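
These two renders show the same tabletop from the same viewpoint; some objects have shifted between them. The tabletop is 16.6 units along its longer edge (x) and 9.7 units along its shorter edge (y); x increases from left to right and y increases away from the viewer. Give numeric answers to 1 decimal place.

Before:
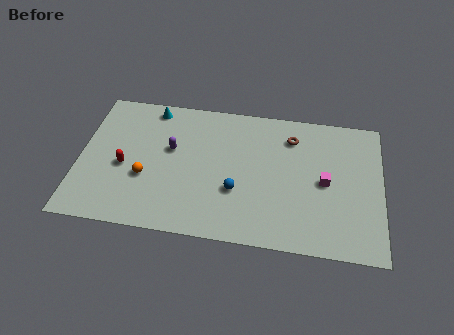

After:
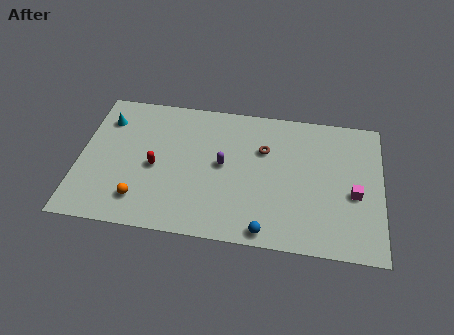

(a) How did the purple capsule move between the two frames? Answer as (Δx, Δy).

(2.9, -0.7)

The purple capsule started near (5.0, 5.8) and ended near (7.9, 5.1).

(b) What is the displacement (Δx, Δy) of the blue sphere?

(1.7, -2.5)

The blue sphere was at about (8.7, 3.4) and moved to about (10.4, 0.9).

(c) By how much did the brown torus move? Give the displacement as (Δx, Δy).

(-1.5, -1.1)

From the two frames, the brown torus sits at roughly (11.6, 7.6) before and (10.1, 6.5) after.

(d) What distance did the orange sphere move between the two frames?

1.6

The orange sphere was near (3.7, 3.6) before and (3.5, 2.0) after, so it travelled √(0.2² + 1.6²) ≈ 1.6 units.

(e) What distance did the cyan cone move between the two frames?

2.8

From (3.8, 8.6) to (1.3, 7.4), the cyan cone covered √(2.5² + 1.2²) ≈ 2.8 units.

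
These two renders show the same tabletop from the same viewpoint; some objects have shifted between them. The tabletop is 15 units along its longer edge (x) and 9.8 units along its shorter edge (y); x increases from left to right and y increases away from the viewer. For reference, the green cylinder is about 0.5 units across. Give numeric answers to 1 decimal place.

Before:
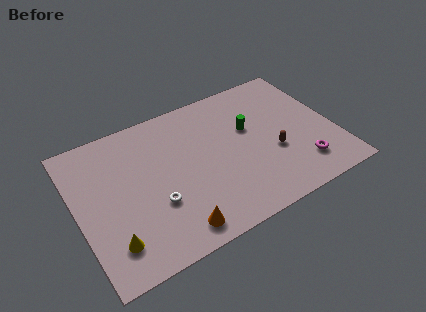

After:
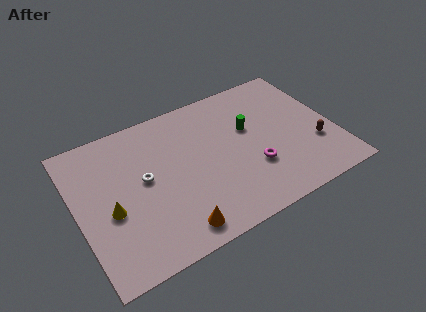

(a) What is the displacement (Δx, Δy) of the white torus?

(-0.4, 1.9)

The white torus started near (4.3, 3.4) and ended near (3.9, 5.3).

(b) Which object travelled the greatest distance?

the magenta torus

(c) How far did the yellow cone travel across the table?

2.0

The yellow cone was near (1.6, 2.1) before and (1.8, 4.1) after, so it travelled √(0.2² + 2.0²) ≈ 2.0 units.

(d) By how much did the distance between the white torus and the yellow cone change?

-0.6

Before: roughly 3.0 units apart; after: 2.4. That's 0.6 units closer together.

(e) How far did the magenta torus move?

2.9

From (12.7, 2.1) to (10.0, 3.2), the magenta torus covered √(2.7² + 1.1²) ≈ 2.9 units.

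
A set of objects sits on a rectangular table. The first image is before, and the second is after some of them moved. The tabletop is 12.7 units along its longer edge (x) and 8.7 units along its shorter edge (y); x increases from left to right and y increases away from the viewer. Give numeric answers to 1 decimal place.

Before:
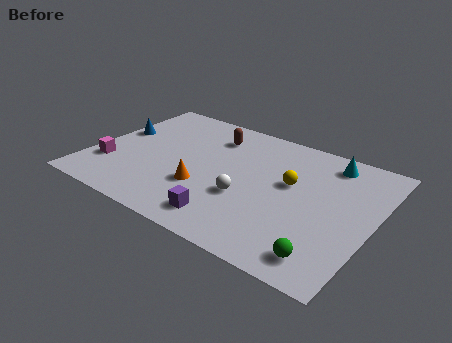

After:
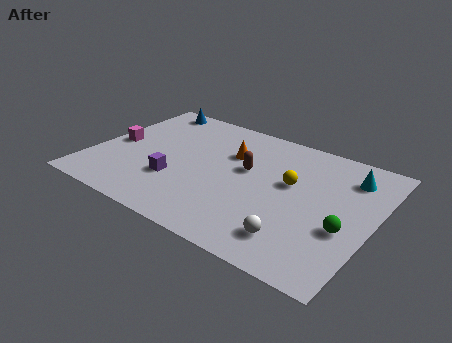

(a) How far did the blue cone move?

2.8

The blue cone was near (0.8, 5.1) before and (1.7, 7.8) after, so it travelled √(0.9² + 2.7²) ≈ 2.8 units.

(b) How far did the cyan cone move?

1.2

The cyan cone was near (10.3, 7.4) before and (11.3, 6.8) after, so it travelled √(1.0² + 0.6²) ≈ 1.2 units.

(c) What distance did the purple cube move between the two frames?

3.0

The purple cube was near (6.7, 1.4) before and (4.0, 2.8) after, so it travelled √(2.7² + 1.4²) ≈ 3.0 units.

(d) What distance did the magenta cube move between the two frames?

1.7

The magenta cube moved from about (1.0, 2.5) to (0.9, 4.2), a distance of √(0.1² + 1.7²) ≈ 1.7.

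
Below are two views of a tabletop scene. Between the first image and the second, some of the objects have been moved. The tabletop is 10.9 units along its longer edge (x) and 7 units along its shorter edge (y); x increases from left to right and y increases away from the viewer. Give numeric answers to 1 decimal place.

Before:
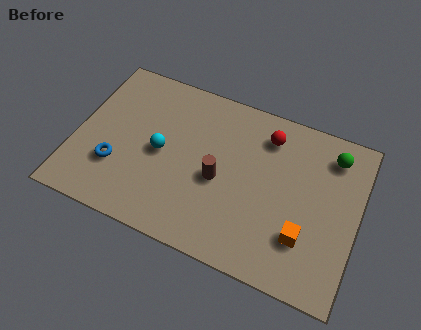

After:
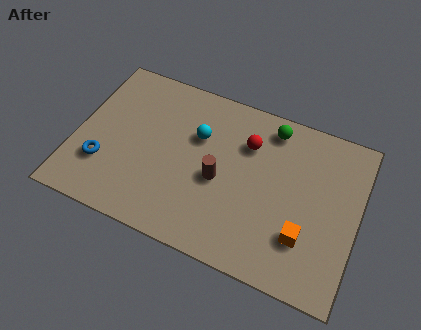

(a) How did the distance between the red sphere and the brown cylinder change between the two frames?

-0.9

The distance was about 3.0 in the first image and 2.1 in the second, so they moved 0.9 units closer together.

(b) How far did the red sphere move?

0.9

The red sphere moved from about (7.2, 5.6) to (6.5, 5.0), a distance of √(0.7² + 0.6²) ≈ 0.9.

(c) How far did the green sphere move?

2.4

The green sphere moved from about (9.7, 5.7) to (7.3, 6.0), a distance of √(2.4² + 0.3²) ≈ 2.4.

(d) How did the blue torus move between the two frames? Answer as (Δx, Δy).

(-0.5, -0.1)

The blue torus was at about (1.7, 2.2) and moved to about (1.2, 2.1).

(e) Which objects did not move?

the orange cube and the brown cylinder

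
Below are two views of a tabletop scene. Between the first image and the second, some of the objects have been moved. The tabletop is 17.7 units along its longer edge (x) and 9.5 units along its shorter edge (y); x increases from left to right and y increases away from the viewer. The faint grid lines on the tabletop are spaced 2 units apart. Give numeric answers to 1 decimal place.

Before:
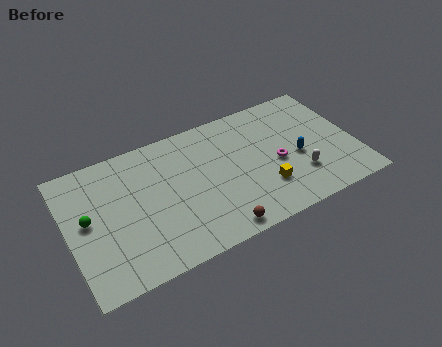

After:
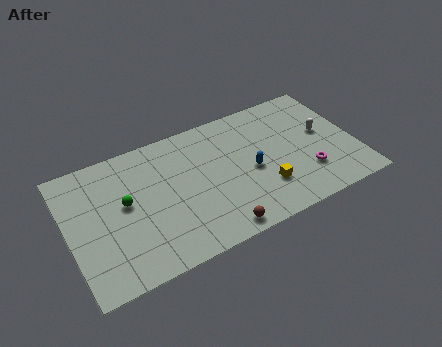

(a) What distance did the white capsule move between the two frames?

3.2

The white capsule moved from about (14.0, 2.7) to (15.9, 5.3), a distance of √(1.9² + 2.6²) ≈ 3.2.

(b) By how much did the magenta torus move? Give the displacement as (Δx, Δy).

(1.7, -1.5)

From the two frames, the magenta torus sits at roughly (12.8, 4.2) before and (14.5, 2.7) after.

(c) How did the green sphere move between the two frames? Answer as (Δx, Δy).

(2.3, 0.2)

The green sphere was at about (1.2, 5.1) and moved to about (3.5, 5.3).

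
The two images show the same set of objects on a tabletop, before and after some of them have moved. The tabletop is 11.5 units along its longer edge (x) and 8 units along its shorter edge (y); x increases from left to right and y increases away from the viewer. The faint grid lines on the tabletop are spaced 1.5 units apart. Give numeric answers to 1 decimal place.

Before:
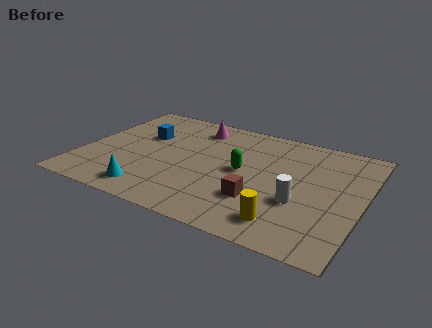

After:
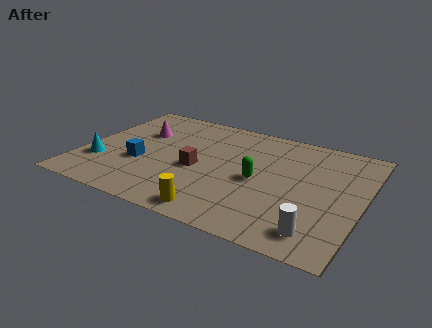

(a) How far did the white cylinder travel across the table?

1.8

The white cylinder was near (9.1, 2.9) before and (10.0, 1.3) after, so it travelled √(0.9² + 1.6²) ≈ 1.8 units.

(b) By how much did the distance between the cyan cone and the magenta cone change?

-2.4

The distance was about 5.5 in the first image and 3.1 in the second, so they moved 2.4 units closer together.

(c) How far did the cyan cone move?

2.6

The cyan cone moved from about (3.2, 1.2) to (0.9, 2.4), a distance of √(2.3² + 1.2²) ≈ 2.6.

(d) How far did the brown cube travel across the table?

2.9

The brown cube was near (7.5, 2.4) before and (4.8, 3.5) after, so it travelled √(2.7² + 1.1²) ≈ 2.9 units.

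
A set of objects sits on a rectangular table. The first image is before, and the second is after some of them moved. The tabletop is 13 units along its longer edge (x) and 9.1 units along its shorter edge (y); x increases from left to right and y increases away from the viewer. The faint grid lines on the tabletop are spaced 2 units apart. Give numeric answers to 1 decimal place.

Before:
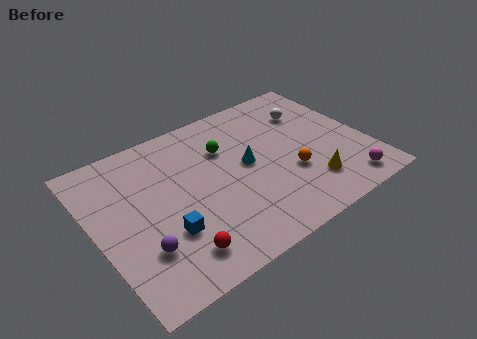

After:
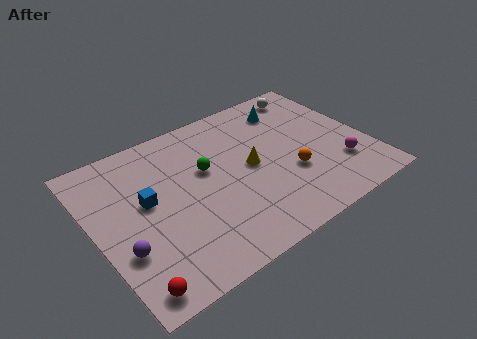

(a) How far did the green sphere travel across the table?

1.4

The green sphere was near (6.5, 6.3) before and (5.4, 5.5) after, so it travelled √(1.1² + 0.8²) ≈ 1.4 units.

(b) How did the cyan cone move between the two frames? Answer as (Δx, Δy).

(2.6, 2.5)

From the two frames, the cyan cone sits at roughly (7.3, 4.8) before and (9.9, 7.3) after.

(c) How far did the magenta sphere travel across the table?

1.3

From (11.4, 1.2) to (11.4, 2.5), the magenta sphere covered √(0.0² + 1.3²) ≈ 1.3 units.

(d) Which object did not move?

the orange sphere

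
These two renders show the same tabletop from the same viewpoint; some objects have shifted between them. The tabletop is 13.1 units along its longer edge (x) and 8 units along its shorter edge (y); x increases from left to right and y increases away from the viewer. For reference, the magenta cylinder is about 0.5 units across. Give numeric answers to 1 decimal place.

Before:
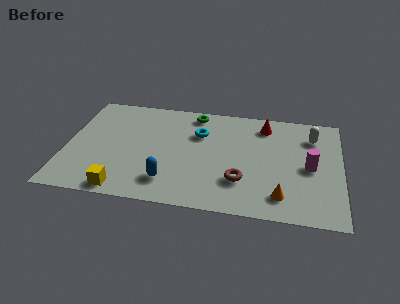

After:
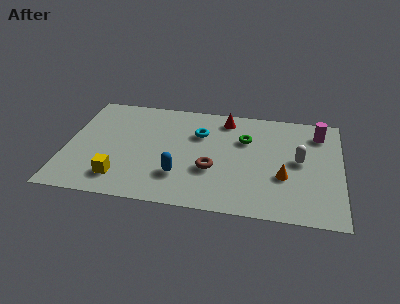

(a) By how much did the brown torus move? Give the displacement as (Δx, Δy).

(-1.4, 0.6)

From the two frames, the brown torus sits at roughly (8.4, 2.3) before and (7.0, 2.9) after.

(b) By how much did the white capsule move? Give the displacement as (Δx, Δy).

(-0.6, -1.9)

From the two frames, the white capsule sits at roughly (11.7, 6.1) before and (11.1, 4.2) after.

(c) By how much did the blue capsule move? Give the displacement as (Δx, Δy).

(0.5, 0.5)

From the two frames, the blue capsule sits at roughly (5.0, 1.7) before and (5.5, 2.2) after.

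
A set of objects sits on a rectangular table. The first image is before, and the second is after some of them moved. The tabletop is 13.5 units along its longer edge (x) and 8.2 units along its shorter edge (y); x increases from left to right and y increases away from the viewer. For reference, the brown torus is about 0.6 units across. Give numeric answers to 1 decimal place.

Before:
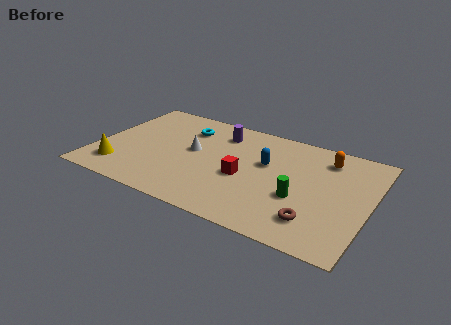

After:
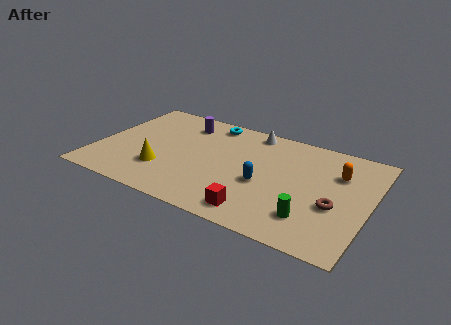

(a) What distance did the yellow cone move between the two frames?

2.2

The yellow cone was near (1.4, 1.7) before and (3.5, 2.4) after, so it travelled √(2.1² + 0.7²) ≈ 2.2 units.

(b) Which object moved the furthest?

the white cone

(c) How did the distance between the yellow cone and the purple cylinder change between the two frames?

-2.3

Before: roughly 6.5 units apart; after: 4.2. That's 2.3 units closer together.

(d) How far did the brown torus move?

1.6

The brown torus moved from about (11.1, 1.8) to (11.9, 3.2), a distance of √(0.8² + 1.4²) ≈ 1.6.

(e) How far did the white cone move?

3.8

From (4.7, 4.5) to (7.3, 7.3), the white cone covered √(2.6² + 2.8²) ≈ 3.8 units.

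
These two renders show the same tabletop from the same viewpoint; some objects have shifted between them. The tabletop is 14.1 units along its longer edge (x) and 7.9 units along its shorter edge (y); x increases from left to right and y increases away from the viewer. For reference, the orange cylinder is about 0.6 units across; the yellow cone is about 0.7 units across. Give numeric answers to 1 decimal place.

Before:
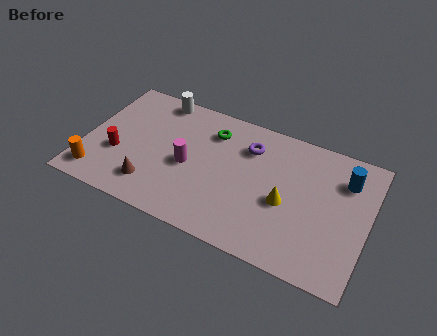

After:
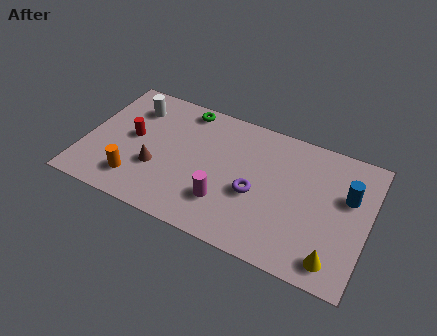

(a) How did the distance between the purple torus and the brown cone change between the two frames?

-1.2

They were about 6.1 units apart before and 4.9 after — 1.2 units closer together.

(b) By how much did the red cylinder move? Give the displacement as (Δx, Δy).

(0.6, 1.3)

From the two frames, the red cylinder sits at roughly (1.7, 2.9) before and (2.3, 4.2) after.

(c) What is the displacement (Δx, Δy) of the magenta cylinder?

(2.0, -1.4)

The magenta cylinder started near (5.2, 3.6) and ended near (7.2, 2.2).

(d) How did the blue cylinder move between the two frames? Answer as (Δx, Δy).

(0.2, -0.9)

The blue cylinder was at about (12.8, 5.9) and moved to about (13.0, 5.0).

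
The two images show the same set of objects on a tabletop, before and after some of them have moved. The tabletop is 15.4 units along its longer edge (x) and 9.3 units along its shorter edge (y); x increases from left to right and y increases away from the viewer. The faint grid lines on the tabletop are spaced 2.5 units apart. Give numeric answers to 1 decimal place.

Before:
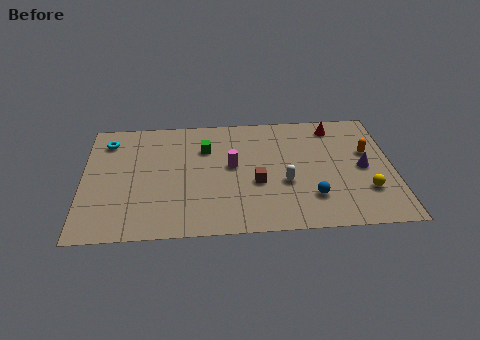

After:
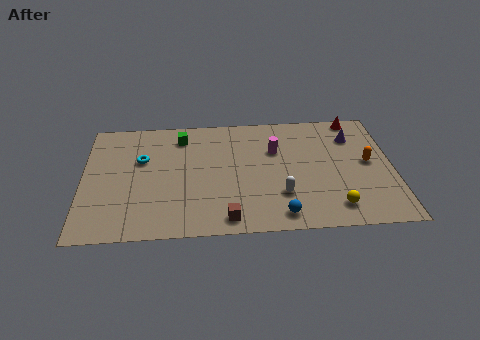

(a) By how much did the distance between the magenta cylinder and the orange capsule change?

-2.0

They were about 6.8 units apart before and 4.8 after — 2.0 units closer together.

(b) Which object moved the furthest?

the brown cube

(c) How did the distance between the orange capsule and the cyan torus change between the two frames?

-1.8

The distance was about 13.1 in the first image and 11.3 in the second, so they moved 1.8 units closer together.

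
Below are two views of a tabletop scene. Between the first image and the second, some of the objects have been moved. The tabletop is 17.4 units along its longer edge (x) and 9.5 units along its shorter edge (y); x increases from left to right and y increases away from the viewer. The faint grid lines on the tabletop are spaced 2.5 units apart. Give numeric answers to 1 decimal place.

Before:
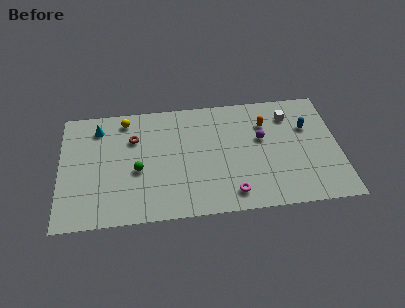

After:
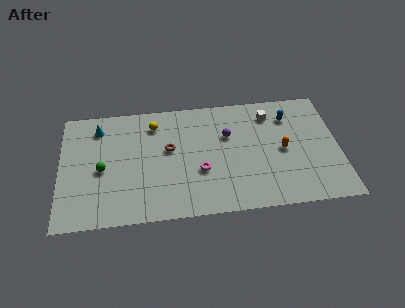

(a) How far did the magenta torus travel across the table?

2.8

The magenta torus was near (10.6, 1.5) before and (8.7, 3.5) after, so it travelled √(1.9² + 2.0²) ≈ 2.8 units.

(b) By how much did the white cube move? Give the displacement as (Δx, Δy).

(-1.2, 0.2)

The white cube was at about (14.4, 7.4) and moved to about (13.2, 7.6).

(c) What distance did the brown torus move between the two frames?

2.5

From (4.6, 6.6) to (6.8, 5.5), the brown torus covered √(2.2² + 1.1²) ≈ 2.5 units.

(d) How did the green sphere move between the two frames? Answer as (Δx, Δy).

(-2.2, 0.3)

The green sphere started near (4.8, 4.0) and ended near (2.6, 4.3).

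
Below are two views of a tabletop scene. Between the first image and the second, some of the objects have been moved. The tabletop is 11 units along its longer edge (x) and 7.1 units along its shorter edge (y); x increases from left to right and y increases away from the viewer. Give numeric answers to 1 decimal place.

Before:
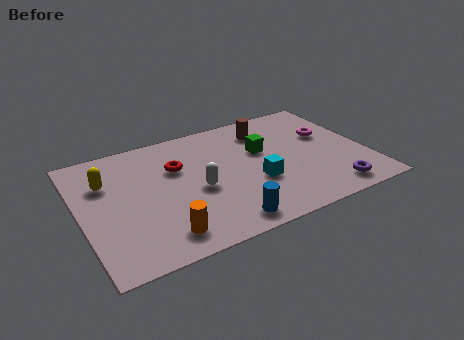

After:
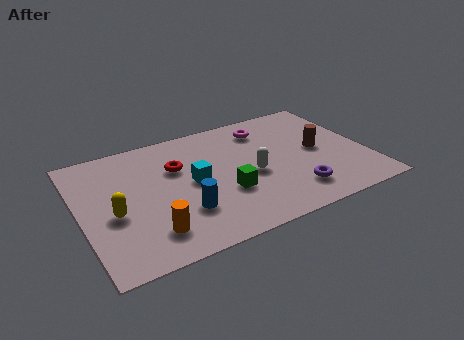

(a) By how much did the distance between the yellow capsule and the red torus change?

+0.4

Before: roughly 2.7 units apart; after: 3.1. That's 0.4 units further apart.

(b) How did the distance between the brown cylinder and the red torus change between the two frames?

+1.8

Before: roughly 3.7 units apart; after: 5.5. That's 1.8 units further apart.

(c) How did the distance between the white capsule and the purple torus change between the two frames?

-3.2

The distance was about 5.3 in the first image and 2.1 in the second, so they moved 3.2 units closer together.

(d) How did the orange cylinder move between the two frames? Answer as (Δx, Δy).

(-0.4, 0.3)

From the two frames, the orange cylinder sits at roughly (2.8, 1.2) before and (2.4, 1.5) after.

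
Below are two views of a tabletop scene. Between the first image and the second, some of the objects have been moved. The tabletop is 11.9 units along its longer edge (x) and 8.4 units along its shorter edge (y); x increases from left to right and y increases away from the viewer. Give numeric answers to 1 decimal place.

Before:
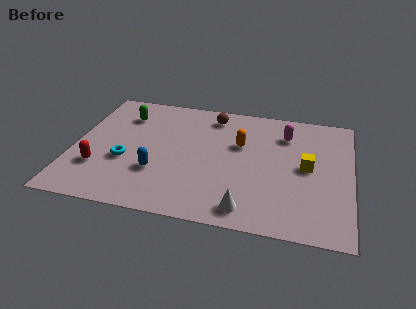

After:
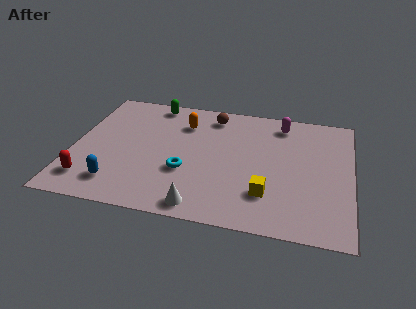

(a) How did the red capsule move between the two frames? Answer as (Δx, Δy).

(-0.3, -0.9)

The red capsule was at about (1.2, 2.5) and moved to about (0.9, 1.6).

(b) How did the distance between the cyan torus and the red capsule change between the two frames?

+2.9

Before: roughly 1.3 units apart; after: 4.2. That's 2.9 units further apart.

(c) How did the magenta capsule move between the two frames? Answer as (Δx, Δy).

(-0.2, 0.7)

The magenta capsule was at about (9.0, 6.4) and moved to about (8.8, 7.1).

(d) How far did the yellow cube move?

2.6

The yellow cube moved from about (10.0, 4.3) to (8.4, 2.2), a distance of √(1.6² + 2.1²) ≈ 2.6.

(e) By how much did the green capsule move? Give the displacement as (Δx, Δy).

(1.2, 1.1)

The green capsule was at about (2.0, 6.4) and moved to about (3.2, 7.5).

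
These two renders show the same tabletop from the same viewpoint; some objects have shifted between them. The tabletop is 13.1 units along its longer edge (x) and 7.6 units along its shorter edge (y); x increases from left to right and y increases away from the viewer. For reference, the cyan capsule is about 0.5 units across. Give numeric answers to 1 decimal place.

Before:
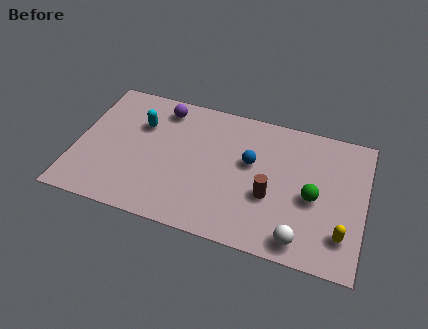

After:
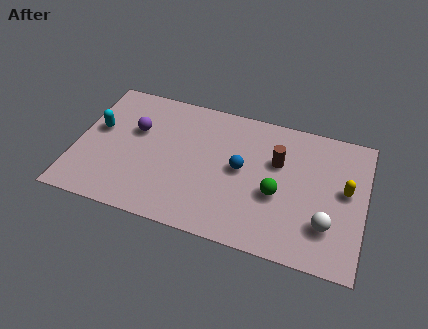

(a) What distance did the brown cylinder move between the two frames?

2.0

The brown cylinder moved from about (8.9, 2.9) to (9.1, 4.9), a distance of √(0.2² + 2.0²) ≈ 2.0.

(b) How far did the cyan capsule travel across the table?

2.1

From (2.8, 5.2) to (0.9, 4.4), the cyan capsule covered √(1.9² + 0.8²) ≈ 2.1 units.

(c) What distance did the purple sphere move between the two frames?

1.9

The purple sphere was near (3.7, 6.4) before and (2.6, 4.8) after, so it travelled √(1.1² + 1.6²) ≈ 1.9 units.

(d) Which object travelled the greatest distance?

the yellow capsule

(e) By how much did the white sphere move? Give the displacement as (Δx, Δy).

(1.1, 1.1)

The white sphere was at about (10.4, 1.0) and moved to about (11.5, 2.1).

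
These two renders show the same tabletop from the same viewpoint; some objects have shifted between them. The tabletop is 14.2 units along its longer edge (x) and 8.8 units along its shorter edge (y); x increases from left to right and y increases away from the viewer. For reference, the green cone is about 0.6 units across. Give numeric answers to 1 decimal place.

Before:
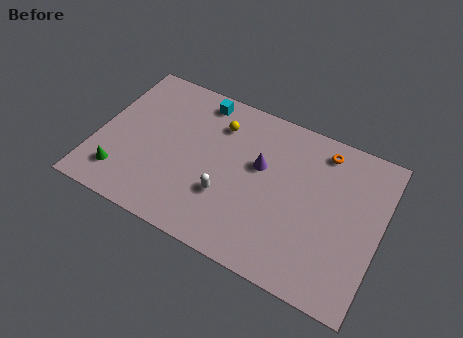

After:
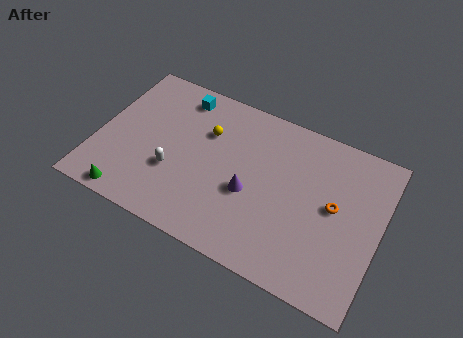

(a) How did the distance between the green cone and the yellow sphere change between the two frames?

-0.4

Before: roughly 6.5 units apart; after: 6.1. That's 0.4 units closer together.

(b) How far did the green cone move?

1.2

From (1.5, 1.8) to (2.1, 0.8), the green cone covered √(0.6² + 1.0²) ≈ 1.2 units.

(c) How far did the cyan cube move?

1.0

The cyan cube was near (4.7, 7.7) before and (3.7, 7.5) after, so it travelled √(1.0² + 0.2²) ≈ 1.0 units.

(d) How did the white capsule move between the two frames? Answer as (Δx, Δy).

(-2.7, 0.2)

The white capsule was at about (6.7, 2.9) and moved to about (4.0, 3.1).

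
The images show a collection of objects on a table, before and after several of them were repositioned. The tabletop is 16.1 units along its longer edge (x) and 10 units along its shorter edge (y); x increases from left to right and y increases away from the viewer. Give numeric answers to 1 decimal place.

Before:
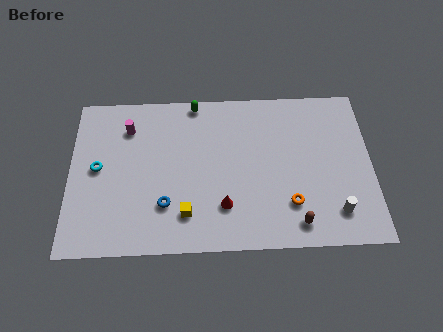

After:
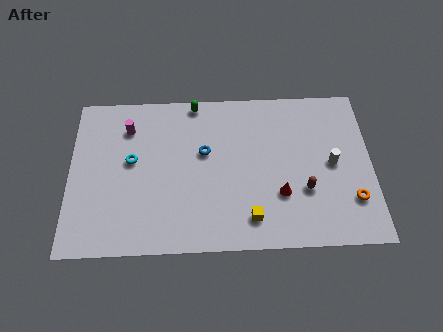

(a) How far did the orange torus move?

3.3

The orange torus moved from about (11.7, 2.6) to (15.0, 2.7), a distance of √(3.3² + 0.1²) ≈ 3.3.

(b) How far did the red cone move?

3.1

From (8.2, 2.6) to (11.2, 3.2), the red cone covered √(3.0² + 0.6²) ≈ 3.1 units.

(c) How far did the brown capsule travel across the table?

2.1

From (12.0, 1.4) to (12.5, 3.4), the brown capsule covered √(0.5² + 2.0²) ≈ 2.1 units.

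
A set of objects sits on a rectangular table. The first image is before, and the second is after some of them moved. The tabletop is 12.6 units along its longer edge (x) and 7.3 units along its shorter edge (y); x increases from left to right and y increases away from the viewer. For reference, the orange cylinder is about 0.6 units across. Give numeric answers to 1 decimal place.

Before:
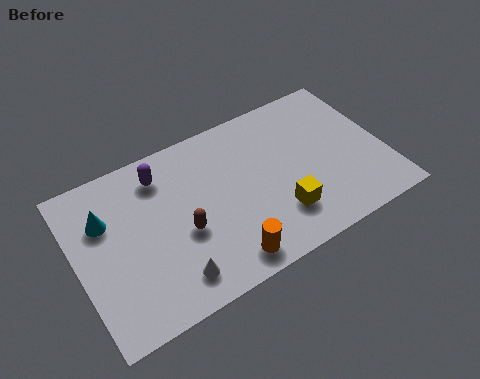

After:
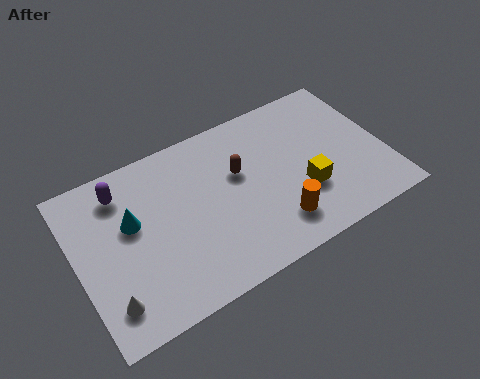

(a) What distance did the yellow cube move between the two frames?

1.3

The yellow cube moved from about (8.0, 1.9) to (9.1, 2.5), a distance of √(1.1² + 0.6²) ≈ 1.3.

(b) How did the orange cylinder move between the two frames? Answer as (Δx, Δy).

(2.2, 0.6)

The orange cylinder was at about (5.6, 1.0) and moved to about (7.8, 1.6).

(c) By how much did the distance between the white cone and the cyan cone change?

-1.1

They were about 4.3 units apart before and 3.2 after — 1.1 units closer together.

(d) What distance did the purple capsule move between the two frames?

1.6

The purple capsule was near (3.7, 5.9) before and (2.1, 5.9) after, so it travelled √(1.6² + 0.0²) ≈ 1.6 units.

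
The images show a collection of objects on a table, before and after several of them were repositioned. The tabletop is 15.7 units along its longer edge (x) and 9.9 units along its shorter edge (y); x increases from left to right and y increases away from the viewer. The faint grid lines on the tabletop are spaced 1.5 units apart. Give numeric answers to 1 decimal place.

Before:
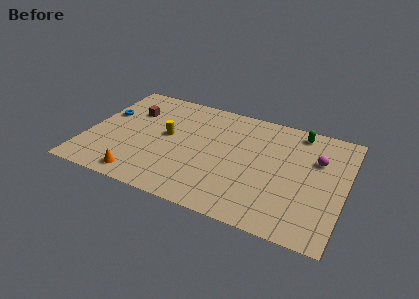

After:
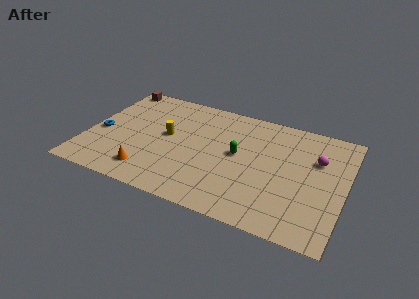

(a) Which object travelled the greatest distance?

the green capsule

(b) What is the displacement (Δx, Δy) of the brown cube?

(-1.4, 2.1)

From the two frames, the brown cube sits at roughly (2.4, 6.9) before and (1.0, 9.0) after.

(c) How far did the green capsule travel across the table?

4.8

The green capsule moved from about (12.6, 8.7) to (9.2, 5.3), a distance of √(3.4² + 3.4²) ≈ 4.8.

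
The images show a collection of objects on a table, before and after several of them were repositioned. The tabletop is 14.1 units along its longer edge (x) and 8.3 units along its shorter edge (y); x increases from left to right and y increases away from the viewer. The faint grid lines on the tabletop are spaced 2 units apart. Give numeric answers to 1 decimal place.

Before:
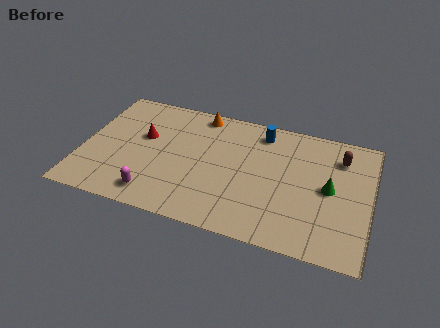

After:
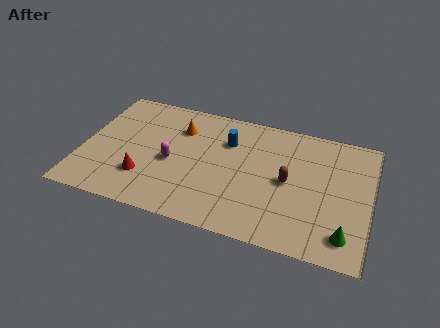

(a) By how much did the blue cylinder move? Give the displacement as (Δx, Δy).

(-1.6, -1.1)

From the two frames, the blue cylinder sits at roughly (8.6, 7.0) before and (7.0, 5.9) after.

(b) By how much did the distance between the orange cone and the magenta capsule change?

-3.9

Before: roughly 6.3 units apart; after: 2.4. That's 3.9 units closer together.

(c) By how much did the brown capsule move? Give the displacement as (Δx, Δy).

(-2.4, -2.3)

From the two frames, the brown capsule sits at roughly (12.5, 6.4) before and (10.1, 4.1) after.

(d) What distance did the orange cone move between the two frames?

1.6

From (5.5, 7.4) to (4.6, 6.1), the orange cone covered √(0.9² + 1.3²) ≈ 1.6 units.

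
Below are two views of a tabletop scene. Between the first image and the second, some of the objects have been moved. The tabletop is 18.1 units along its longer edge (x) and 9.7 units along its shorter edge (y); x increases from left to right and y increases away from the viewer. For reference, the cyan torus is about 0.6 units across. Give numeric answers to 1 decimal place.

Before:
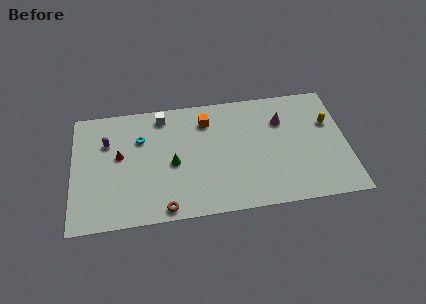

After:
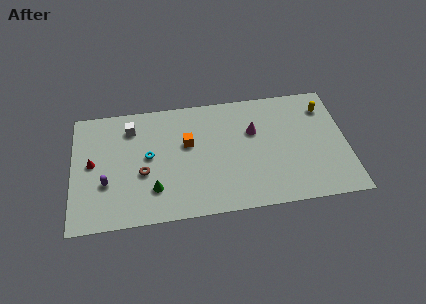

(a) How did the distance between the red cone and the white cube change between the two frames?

-0.4

The distance was about 4.1 in the first image and 3.7 in the second, so they moved 0.4 units closer together.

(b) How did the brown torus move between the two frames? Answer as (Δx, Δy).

(-1.4, 3.0)

The brown torus was at about (6.0, 0.9) and moved to about (4.6, 3.9).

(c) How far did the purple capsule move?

3.3

From (2.3, 6.7) to (2.2, 3.4), the purple capsule covered √(0.1² + 3.3²) ≈ 3.3 units.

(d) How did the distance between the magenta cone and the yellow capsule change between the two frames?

+1.8

They were about 3.2 units apart before and 5.0 after — 1.8 units further apart.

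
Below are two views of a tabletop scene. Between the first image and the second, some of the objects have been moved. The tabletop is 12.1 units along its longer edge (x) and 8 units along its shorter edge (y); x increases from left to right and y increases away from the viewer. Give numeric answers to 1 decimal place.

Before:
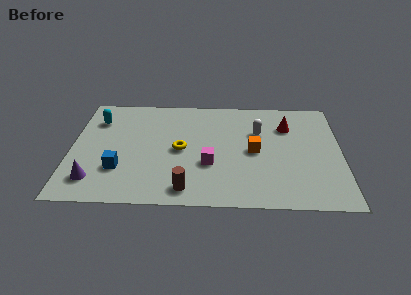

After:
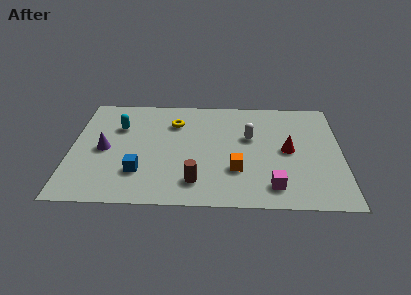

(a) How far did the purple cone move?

2.2

The purple cone was near (1.1, 1.6) before and (1.5, 3.8) after, so it travelled √(0.4² + 2.2²) ≈ 2.2 units.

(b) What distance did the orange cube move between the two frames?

1.6

The orange cube was near (8.2, 3.9) before and (7.4, 2.5) after, so it travelled √(0.8² + 1.4²) ≈ 1.6 units.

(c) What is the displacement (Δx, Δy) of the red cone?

(0.0, -1.8)

From the two frames, the red cone sits at roughly (9.7, 5.8) before and (9.7, 4.0) after.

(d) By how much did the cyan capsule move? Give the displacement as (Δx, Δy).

(1.0, -0.5)

The cyan capsule was at about (1.1, 6.0) and moved to about (2.1, 5.5).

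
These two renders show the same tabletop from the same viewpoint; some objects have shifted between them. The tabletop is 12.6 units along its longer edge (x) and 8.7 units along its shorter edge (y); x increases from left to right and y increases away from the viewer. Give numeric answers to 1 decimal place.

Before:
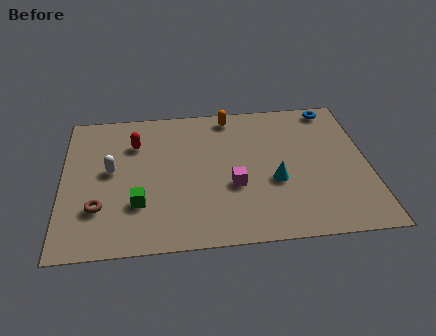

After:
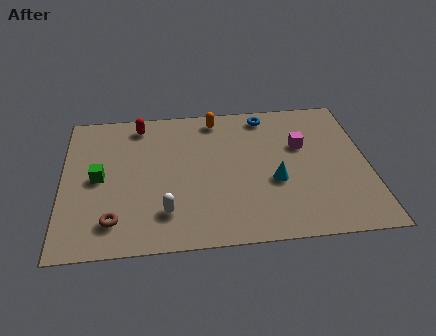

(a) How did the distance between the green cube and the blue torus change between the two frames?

-2.0

The distance was about 9.7 in the first image and 7.7 in the second, so they moved 2.0 units closer together.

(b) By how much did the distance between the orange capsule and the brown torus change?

-0.3

Before: roughly 7.6 units apart; after: 7.3. That's 0.3 units closer together.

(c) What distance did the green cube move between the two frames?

2.3

The green cube was near (3.1, 2.6) before and (1.5, 4.3) after, so it travelled √(1.6² + 1.7²) ≈ 2.3 units.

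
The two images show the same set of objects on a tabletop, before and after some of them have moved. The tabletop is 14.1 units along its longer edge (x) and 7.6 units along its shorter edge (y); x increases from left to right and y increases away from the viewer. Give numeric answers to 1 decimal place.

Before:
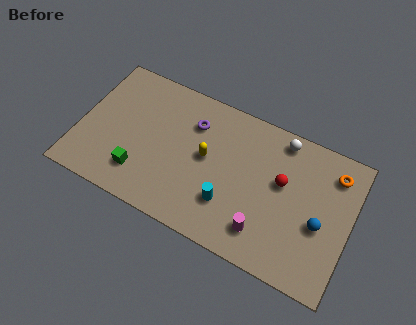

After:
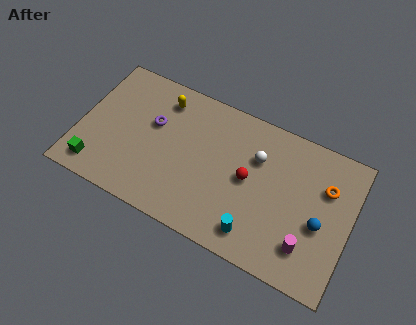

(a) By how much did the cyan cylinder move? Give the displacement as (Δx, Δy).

(1.5, -0.9)

From the two frames, the cyan cylinder sits at roughly (8.0, 2.2) before and (9.5, 1.3) after.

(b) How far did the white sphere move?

1.9

From (10.2, 6.7) to (9.1, 5.2), the white sphere covered √(1.1² + 1.5²) ≈ 1.9 units.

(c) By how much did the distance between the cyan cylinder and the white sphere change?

-1.1

The distance was about 5.0 in the first image and 3.9 in the second, so they moved 1.1 units closer together.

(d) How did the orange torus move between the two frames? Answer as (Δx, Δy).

(-0.3, -0.9)

The orange torus was at about (13.0, 6.1) and moved to about (12.7, 5.2).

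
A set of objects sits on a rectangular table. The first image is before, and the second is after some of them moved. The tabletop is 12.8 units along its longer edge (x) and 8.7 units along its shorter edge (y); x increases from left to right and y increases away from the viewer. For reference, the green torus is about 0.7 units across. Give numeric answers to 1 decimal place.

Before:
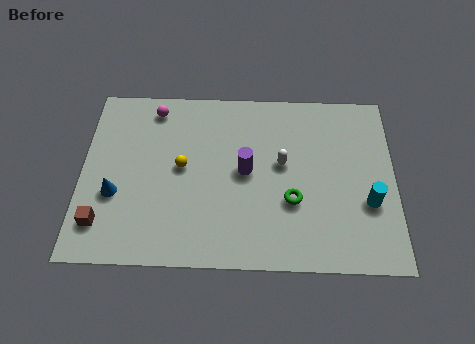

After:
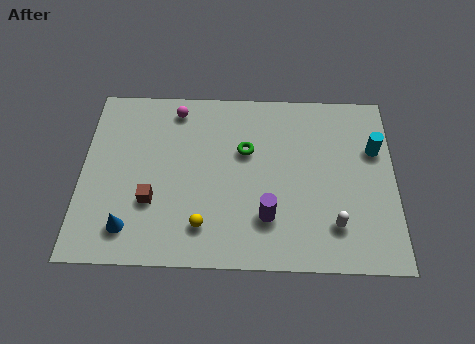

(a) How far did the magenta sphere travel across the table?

0.9

The magenta sphere moved from about (2.9, 7.5) to (3.8, 7.5), a distance of √(0.9² + 0.0²) ≈ 0.9.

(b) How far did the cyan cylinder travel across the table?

2.6

From (11.7, 3.1) to (12.0, 5.7), the cyan cylinder covered √(0.3² + 2.6²) ≈ 2.6 units.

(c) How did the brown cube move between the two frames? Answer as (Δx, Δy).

(2.0, 1.1)

The brown cube was at about (0.9, 1.8) and moved to about (2.9, 2.9).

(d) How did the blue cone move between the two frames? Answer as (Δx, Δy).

(0.6, -1.6)

The blue cone started near (1.4, 3.2) and ended near (2.0, 1.6).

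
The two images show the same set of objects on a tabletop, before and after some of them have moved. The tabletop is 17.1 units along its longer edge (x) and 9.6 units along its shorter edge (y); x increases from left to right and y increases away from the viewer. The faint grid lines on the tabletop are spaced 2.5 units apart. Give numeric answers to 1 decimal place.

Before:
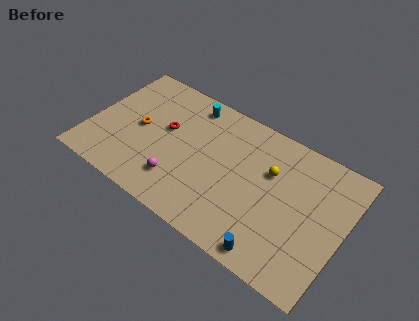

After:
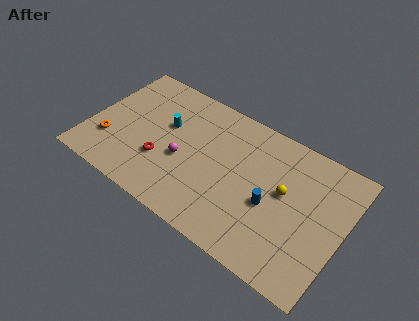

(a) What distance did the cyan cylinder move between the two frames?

2.7

The cyan cylinder moved from about (6.1, 8.3) to (4.9, 5.9), a distance of √(1.2² + 2.4²) ≈ 2.7.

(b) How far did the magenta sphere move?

1.7

The magenta sphere moved from about (6.4, 2.3) to (6.4, 4.0), a distance of √(0.0² + 1.7²) ≈ 1.7.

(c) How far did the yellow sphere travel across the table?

1.4

The yellow sphere was near (12.0, 6.3) before and (13.1, 5.4) after, so it travelled √(1.1² + 0.9²) ≈ 1.4 units.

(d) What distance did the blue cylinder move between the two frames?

3.2

From (13.1, 1.0) to (12.4, 4.1), the blue cylinder covered √(0.7² + 3.1²) ≈ 3.2 units.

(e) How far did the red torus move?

2.4

The red torus moved from about (4.9, 5.6) to (5.1, 3.2), a distance of √(0.2² + 2.4²) ≈ 2.4.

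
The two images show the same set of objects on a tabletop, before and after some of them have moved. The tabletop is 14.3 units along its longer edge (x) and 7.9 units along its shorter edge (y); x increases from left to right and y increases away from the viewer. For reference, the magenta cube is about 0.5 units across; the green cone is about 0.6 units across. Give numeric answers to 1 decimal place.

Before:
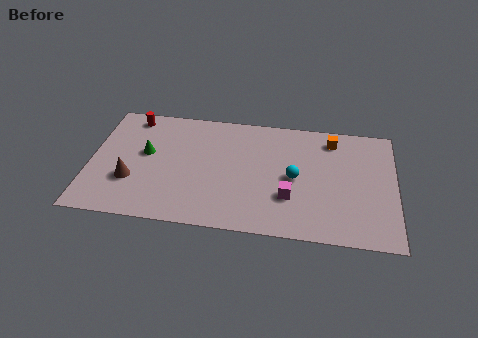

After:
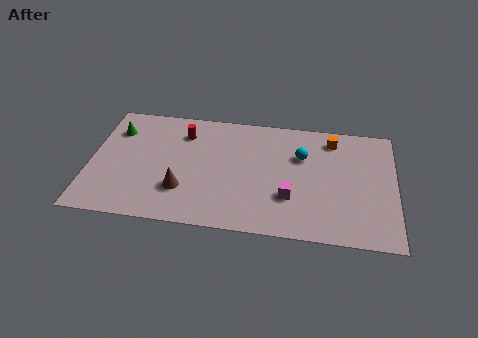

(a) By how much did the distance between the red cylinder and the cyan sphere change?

-2.7

They were about 8.4 units apart before and 5.7 after — 2.7 units closer together.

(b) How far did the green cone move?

2.1

The green cone moved from about (2.6, 4.5) to (1.1, 5.9), a distance of √(1.5² + 1.4²) ≈ 2.1.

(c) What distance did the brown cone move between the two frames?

2.4

The brown cone was near (2.0, 2.6) before and (4.4, 2.3) after, so it travelled √(2.4² + 0.3²) ≈ 2.4 units.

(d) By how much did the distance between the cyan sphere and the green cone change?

+1.8

The distance was about 7.0 in the first image and 8.8 in the second, so they moved 1.8 units further apart.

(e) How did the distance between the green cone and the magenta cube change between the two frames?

+1.9

Before: roughly 7.1 units apart; after: 9.0. That's 1.9 units further apart.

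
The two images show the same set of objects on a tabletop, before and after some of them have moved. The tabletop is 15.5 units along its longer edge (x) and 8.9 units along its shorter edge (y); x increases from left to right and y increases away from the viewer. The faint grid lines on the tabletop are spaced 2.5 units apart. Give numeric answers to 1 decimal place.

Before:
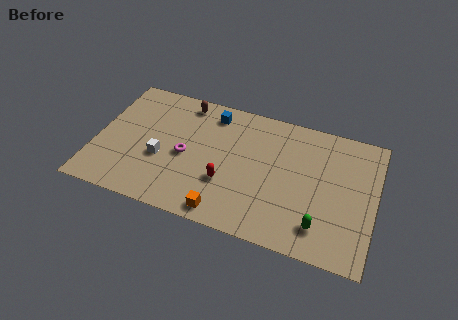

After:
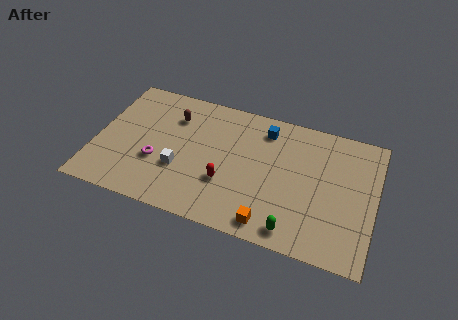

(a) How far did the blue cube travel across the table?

3.0

The blue cube moved from about (6.2, 7.5) to (9.2, 7.3), a distance of √(3.0² + 0.2²) ≈ 3.0.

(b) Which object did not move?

the red capsule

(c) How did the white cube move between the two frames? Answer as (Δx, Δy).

(1.1, -0.4)

The white cube was at about (3.7, 3.5) and moved to about (4.8, 3.1).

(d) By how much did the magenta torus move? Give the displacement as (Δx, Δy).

(-1.5, -0.9)

The magenta torus started near (5.0, 4.1) and ended near (3.5, 3.2).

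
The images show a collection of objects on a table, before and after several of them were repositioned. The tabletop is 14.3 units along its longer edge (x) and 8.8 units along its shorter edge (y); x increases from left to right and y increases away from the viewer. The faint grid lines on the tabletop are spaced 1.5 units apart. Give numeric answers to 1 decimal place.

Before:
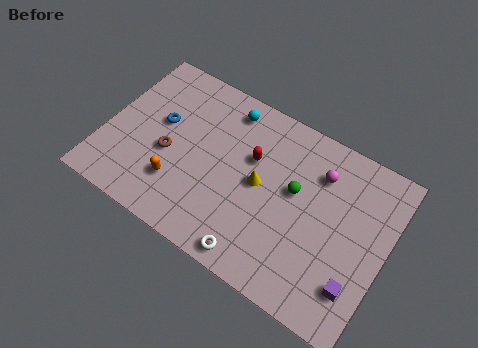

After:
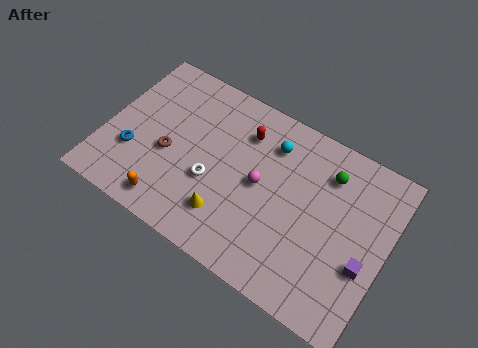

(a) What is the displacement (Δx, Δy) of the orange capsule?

(-0.2, -1.2)

The orange capsule was at about (4.0, 2.4) and moved to about (3.8, 1.2).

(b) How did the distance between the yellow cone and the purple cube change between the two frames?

+1.1

Before: roughly 5.8 units apart; after: 6.9. That's 1.1 units further apart.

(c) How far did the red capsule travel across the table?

1.3

From (7.3, 5.6) to (6.7, 6.7), the red capsule covered √(0.6² + 1.1²) ≈ 1.3 units.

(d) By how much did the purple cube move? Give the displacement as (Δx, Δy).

(0.2, 1.2)

The purple cube was at about (13.2, 2.1) and moved to about (13.4, 3.3).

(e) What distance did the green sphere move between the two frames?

2.2

From (9.6, 5.1) to (11.0, 6.8), the green sphere covered √(1.4² + 1.7²) ≈ 2.2 units.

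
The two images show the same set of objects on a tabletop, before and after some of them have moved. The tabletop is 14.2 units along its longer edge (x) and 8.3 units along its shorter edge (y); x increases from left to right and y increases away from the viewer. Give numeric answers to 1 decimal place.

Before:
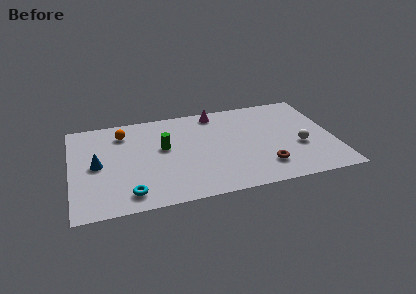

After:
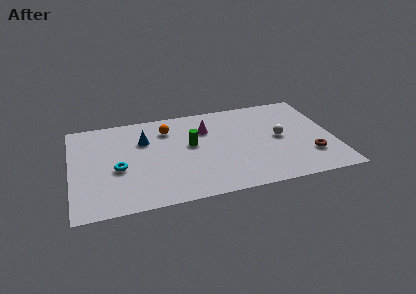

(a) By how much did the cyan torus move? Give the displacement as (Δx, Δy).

(-0.5, 2.2)

The cyan torus started near (3.0, 1.3) and ended near (2.5, 3.5).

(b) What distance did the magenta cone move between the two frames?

1.5

The magenta cone was near (8.0, 7.3) before and (7.4, 5.9) after, so it travelled √(0.6² + 1.4²) ≈ 1.5 units.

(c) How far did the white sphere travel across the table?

1.4

From (12.3, 3.2) to (11.3, 4.2), the white sphere covered √(1.0² + 1.0²) ≈ 1.4 units.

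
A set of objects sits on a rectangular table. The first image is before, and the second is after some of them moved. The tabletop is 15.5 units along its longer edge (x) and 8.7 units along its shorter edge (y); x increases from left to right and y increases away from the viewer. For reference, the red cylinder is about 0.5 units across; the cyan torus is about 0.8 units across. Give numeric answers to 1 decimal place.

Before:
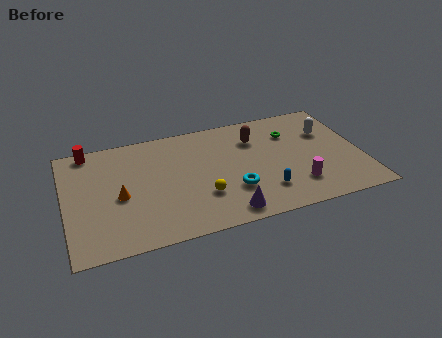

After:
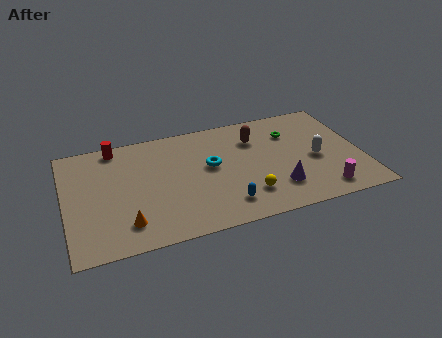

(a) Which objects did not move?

the brown capsule and the green torus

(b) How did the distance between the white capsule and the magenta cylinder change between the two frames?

-1.7

Before: roughly 4.3 units apart; after: 2.6. That's 1.7 units closer together.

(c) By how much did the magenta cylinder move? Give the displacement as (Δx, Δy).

(1.3, -0.8)

The magenta cylinder was at about (11.9, 2.1) and moved to about (13.2, 1.3).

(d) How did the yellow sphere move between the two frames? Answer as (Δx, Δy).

(2.3, -0.6)

The yellow sphere was at about (7.0, 2.7) and moved to about (9.3, 2.1).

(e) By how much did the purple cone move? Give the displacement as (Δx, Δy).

(2.8, 1.1)

The purple cone was at about (8.1, 1.1) and moved to about (10.9, 2.2).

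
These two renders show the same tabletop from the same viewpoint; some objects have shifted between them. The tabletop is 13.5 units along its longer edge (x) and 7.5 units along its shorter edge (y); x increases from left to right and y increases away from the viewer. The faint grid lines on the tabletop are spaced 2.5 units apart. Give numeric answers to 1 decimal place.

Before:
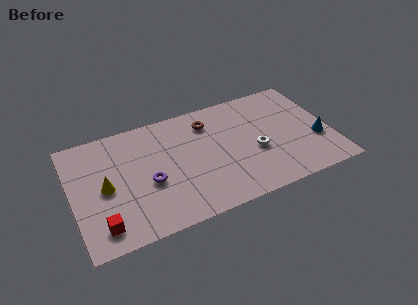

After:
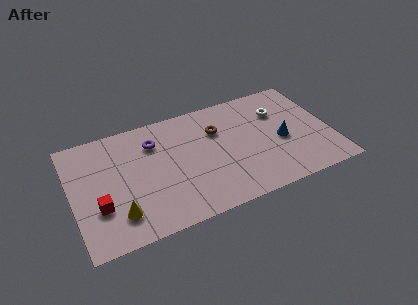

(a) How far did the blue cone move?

1.9

The blue cone was near (12.7, 2.7) before and (10.9, 3.3) after, so it travelled √(1.8² + 0.6²) ≈ 1.9 units.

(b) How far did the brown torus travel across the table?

0.8

The brown torus moved from about (7.3, 5.9) to (7.7, 5.2), a distance of √(0.4² + 0.7²) ≈ 0.8.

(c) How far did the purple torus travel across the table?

2.5

The purple torus moved from about (3.9, 3.1) to (4.4, 5.6), a distance of √(0.5² + 2.5²) ≈ 2.5.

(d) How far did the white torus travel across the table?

2.7

The white torus moved from about (9.5, 3.1) to (11.0, 5.3), a distance of √(1.5² + 2.2²) ≈ 2.7.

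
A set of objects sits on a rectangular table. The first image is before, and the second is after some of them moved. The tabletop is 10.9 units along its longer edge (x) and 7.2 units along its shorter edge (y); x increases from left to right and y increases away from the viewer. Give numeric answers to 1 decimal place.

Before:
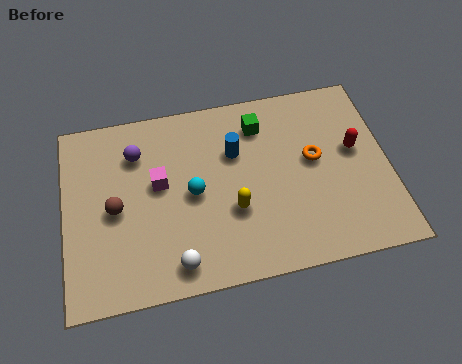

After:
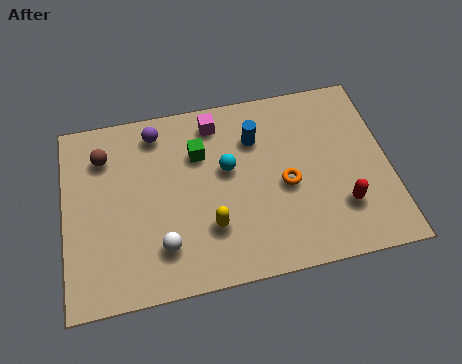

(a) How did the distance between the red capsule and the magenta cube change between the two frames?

-0.9

The distance was about 6.6 in the first image and 5.7 in the second, so they moved 0.9 units closer together.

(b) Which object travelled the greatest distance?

the magenta cube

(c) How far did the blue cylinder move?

0.8

The blue cylinder was near (5.8, 4.8) before and (6.5, 5.2) after, so it travelled √(0.7² + 0.4²) ≈ 0.8 units.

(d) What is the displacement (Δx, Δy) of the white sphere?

(-0.4, 0.7)

From the two frames, the white sphere sits at roughly (3.6, 1.0) before and (3.2, 1.7) after.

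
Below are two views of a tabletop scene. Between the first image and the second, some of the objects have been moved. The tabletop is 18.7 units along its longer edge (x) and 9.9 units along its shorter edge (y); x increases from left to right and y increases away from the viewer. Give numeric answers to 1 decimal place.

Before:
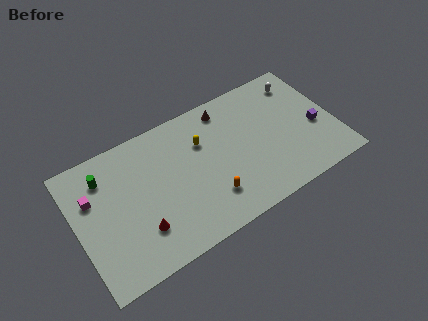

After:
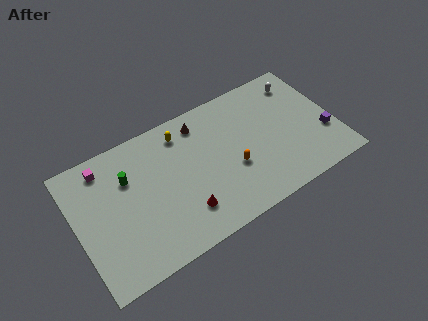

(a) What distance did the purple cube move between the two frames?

0.9

The purple cube was near (17.3, 4.1) before and (17.8, 3.3) after, so it travelled √(0.5² + 0.8²) ≈ 0.9 units.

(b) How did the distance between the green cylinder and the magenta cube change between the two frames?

+0.7

The distance was about 1.5 in the first image and 2.2 in the second, so they moved 0.7 units further apart.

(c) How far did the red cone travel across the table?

3.1

From (4.2, 2.7) to (7.3, 2.4), the red cone covered √(3.1² + 0.3²) ≈ 3.1 units.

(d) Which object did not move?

the white capsule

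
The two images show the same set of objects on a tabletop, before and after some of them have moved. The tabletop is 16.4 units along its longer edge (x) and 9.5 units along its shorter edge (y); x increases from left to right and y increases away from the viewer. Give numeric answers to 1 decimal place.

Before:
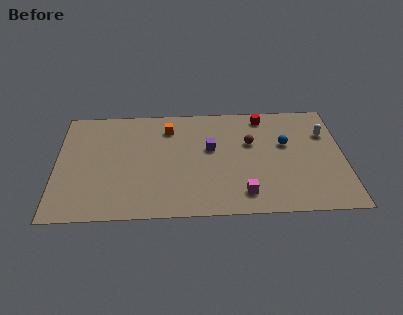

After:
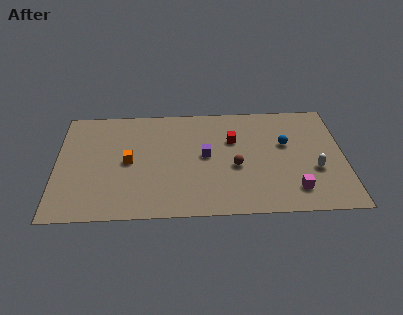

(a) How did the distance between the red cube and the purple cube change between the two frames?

-2.0

Before: roughly 4.1 units apart; after: 2.1. That's 2.0 units closer together.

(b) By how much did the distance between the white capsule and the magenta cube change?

-4.9

The distance was about 6.9 in the first image and 2.0 in the second, so they moved 4.9 units closer together.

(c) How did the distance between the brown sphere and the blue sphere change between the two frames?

+1.4

The distance was about 2.0 in the first image and 3.4 in the second, so they moved 1.4 units further apart.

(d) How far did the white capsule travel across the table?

3.2

The white capsule was near (15.4, 6.6) before and (14.7, 3.5) after, so it travelled √(0.7² + 3.1²) ≈ 3.2 units.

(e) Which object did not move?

the blue sphere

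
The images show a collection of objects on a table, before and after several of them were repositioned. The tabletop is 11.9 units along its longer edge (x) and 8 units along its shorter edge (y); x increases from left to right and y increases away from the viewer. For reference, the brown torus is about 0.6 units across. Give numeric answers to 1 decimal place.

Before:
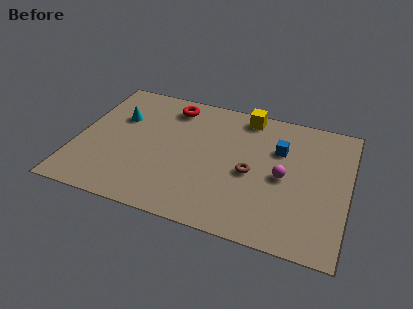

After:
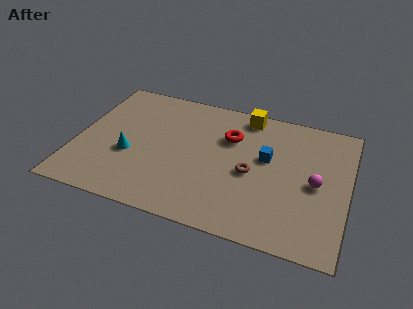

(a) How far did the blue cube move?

0.9

From (8.8, 5.4) to (8.3, 4.7), the blue cube covered √(0.5² + 0.7²) ≈ 0.9 units.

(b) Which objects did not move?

the brown torus and the yellow cube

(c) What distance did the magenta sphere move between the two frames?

1.4

The magenta sphere was near (9.1, 3.8) before and (10.5, 3.8) after, so it travelled √(1.4² + 0.0²) ≈ 1.4 units.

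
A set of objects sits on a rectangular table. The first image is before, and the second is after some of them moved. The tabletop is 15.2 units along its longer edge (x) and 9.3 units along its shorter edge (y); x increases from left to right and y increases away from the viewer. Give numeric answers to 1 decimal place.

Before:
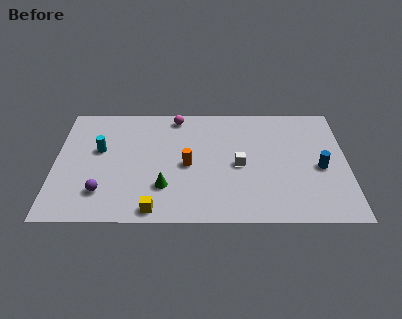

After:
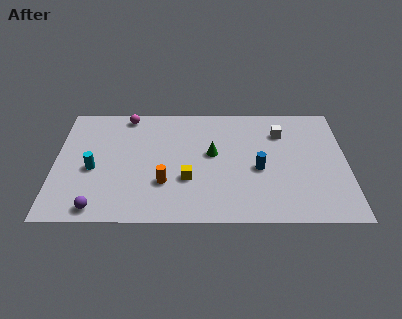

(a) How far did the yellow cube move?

2.9

The yellow cube moved from about (5.2, 0.9) to (6.9, 3.2), a distance of √(1.7² + 2.3²) ≈ 2.9.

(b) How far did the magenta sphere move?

2.6

The magenta sphere moved from about (6.3, 8.2) to (3.7, 8.3), a distance of √(2.6² + 0.1²) ≈ 2.6.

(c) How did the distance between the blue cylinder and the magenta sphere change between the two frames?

-0.4

Before: roughly 8.5 units apart; after: 8.1. That's 0.4 units closer together.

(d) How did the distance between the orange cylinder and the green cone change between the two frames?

+1.3

They were about 2.1 units apart before and 3.4 after — 1.3 units further apart.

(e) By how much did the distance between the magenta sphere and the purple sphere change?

+0.3

The distance was about 7.1 in the first image and 7.4 in the second, so they moved 0.3 units further apart.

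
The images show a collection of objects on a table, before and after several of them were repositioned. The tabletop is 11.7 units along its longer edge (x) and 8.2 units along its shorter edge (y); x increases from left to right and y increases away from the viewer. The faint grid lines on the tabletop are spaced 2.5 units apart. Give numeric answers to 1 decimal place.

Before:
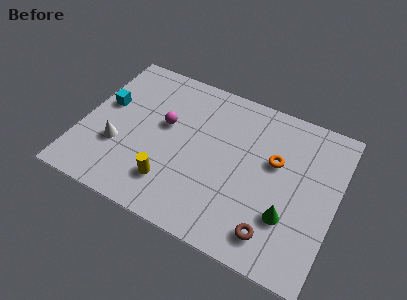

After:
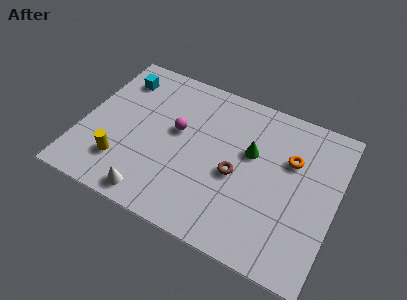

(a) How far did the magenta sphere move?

0.6

From (3.7, 4.8) to (4.3, 4.7), the magenta sphere covered √(0.6² + 0.1²) ≈ 0.6 units.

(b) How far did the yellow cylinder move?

2.3

From (4.4, 1.9) to (2.1, 2.0), the yellow cylinder covered √(2.3² + 0.1²) ≈ 2.3 units.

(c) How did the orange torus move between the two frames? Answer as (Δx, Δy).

(0.7, 0.4)

From the two frames, the orange torus sits at roughly (8.8, 5.0) before and (9.5, 5.4) after.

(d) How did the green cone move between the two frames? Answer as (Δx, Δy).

(-2.0, 2.5)

The green cone started near (9.7, 2.5) and ended near (7.7, 5.0).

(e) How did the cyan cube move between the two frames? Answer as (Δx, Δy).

(0.4, 1.7)

The cyan cube was at about (0.9, 4.8) and moved to about (1.3, 6.5).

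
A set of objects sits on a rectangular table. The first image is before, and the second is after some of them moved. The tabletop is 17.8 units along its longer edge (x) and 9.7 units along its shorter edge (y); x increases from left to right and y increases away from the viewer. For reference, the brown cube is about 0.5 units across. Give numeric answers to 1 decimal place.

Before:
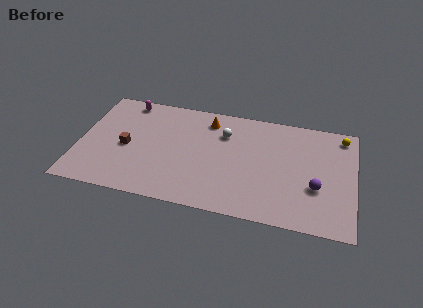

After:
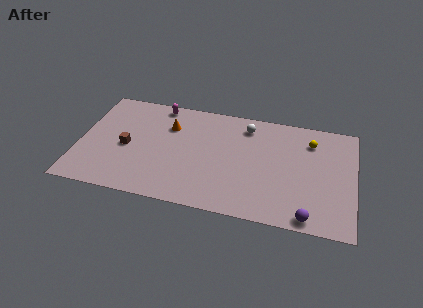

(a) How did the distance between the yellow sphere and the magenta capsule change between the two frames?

-4.0

Before: roughly 14.1 units apart; after: 10.1. That's 4.0 units closer together.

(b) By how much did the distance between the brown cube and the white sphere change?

+1.7

Before: roughly 6.7 units apart; after: 8.4. That's 1.7 units further apart.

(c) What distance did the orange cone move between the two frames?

2.7

From (8.2, 8.0) to (5.7, 6.9), the orange cone covered √(2.5² + 1.1²) ≈ 2.7 units.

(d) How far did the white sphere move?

1.7

The white sphere was near (9.3, 7.0) before and (10.7, 8.0) after, so it travelled √(1.4² + 1.0²) ≈ 1.7 units.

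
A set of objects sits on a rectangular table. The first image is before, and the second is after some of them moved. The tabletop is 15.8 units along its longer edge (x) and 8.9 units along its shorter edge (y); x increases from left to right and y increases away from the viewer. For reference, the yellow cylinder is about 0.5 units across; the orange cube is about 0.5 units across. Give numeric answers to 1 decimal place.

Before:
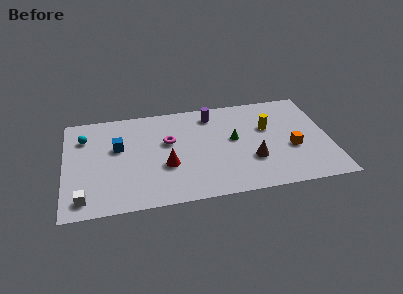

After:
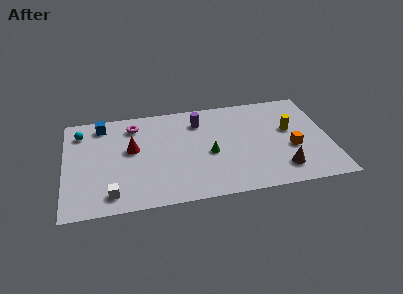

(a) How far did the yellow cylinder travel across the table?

1.4

From (12.2, 5.6) to (13.5, 5.2), the yellow cylinder covered √(1.3² + 0.4²) ≈ 1.4 units.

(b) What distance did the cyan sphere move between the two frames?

0.5

The cyan sphere was near (1.2, 6.6) before and (1.0, 7.1) after, so it travelled √(0.2² + 0.5²) ≈ 0.5 units.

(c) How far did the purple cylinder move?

0.9

The purple cylinder was near (8.9, 7.4) before and (8.1, 6.9) after, so it travelled √(0.8² + 0.5²) ≈ 0.9 units.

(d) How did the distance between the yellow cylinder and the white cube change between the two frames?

-0.5

They were about 11.9 units apart before and 11.4 after — 0.5 units closer together.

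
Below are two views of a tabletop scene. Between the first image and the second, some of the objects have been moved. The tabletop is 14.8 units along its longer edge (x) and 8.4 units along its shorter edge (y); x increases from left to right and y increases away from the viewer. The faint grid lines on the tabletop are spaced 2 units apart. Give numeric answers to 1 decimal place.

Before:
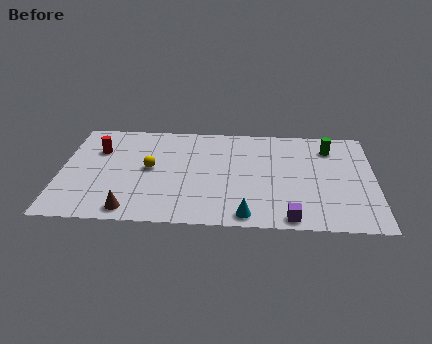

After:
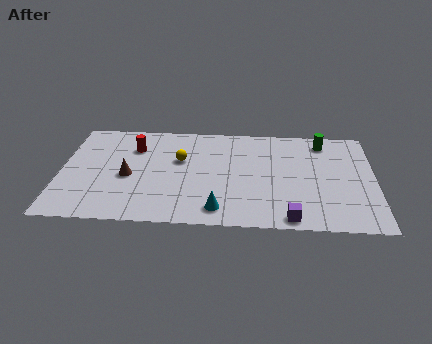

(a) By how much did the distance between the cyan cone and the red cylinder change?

-2.3

The distance was about 8.6 in the first image and 6.3 in the second, so they moved 2.3 units closer together.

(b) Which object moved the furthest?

the brown cone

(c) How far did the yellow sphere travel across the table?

1.6

The yellow sphere moved from about (4.2, 4.4) to (5.6, 5.2), a distance of √(1.4² + 0.8²) ≈ 1.6.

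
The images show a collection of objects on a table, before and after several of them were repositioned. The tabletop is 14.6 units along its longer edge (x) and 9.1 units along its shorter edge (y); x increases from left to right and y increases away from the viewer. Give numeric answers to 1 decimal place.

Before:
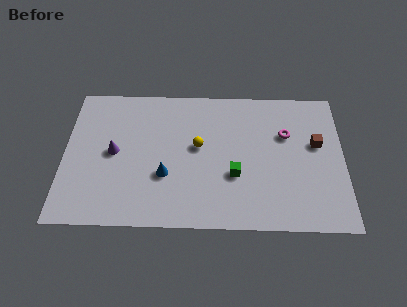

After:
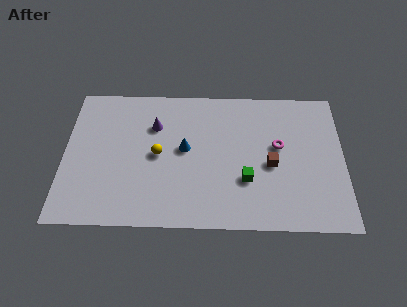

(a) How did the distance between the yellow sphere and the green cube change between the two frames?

+2.2

The distance was about 2.6 in the first image and 4.8 in the second, so they moved 2.2 units further apart.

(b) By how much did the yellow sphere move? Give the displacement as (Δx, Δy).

(-2.1, -0.6)

The yellow sphere started near (7.0, 5.1) and ended near (4.9, 4.5).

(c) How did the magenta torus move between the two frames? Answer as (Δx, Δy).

(-0.4, -0.8)

The magenta torus was at about (11.6, 6.0) and moved to about (11.2, 5.2).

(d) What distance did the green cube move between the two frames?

0.7

The green cube was near (8.9, 3.3) before and (9.5, 3.0) after, so it travelled √(0.6² + 0.3²) ≈ 0.7 units.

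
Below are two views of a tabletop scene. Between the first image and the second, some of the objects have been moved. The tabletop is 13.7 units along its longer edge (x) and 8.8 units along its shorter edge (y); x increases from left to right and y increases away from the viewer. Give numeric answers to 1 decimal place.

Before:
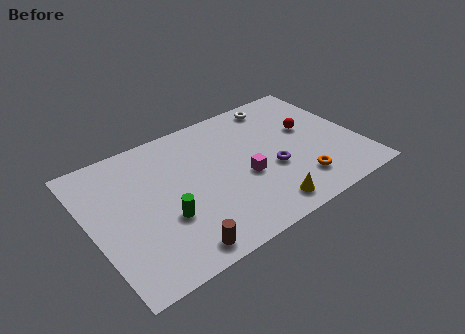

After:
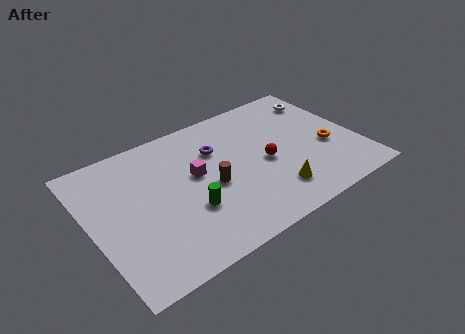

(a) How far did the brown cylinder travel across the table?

3.7

The brown cylinder moved from about (3.7, 1.0) to (6.0, 3.9), a distance of √(2.3² + 2.9²) ≈ 3.7.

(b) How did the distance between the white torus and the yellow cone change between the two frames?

-0.5

They were about 6.8 units apart before and 6.3 after — 0.5 units closer together.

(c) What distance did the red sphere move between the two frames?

2.8

The red sphere moved from about (11.4, 5.2) to (8.9, 4.0), a distance of √(2.5² + 1.2²) ≈ 2.8.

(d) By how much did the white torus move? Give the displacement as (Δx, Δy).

(2.3, -0.7)

The white torus started near (10.3, 7.7) and ended near (12.6, 7.0).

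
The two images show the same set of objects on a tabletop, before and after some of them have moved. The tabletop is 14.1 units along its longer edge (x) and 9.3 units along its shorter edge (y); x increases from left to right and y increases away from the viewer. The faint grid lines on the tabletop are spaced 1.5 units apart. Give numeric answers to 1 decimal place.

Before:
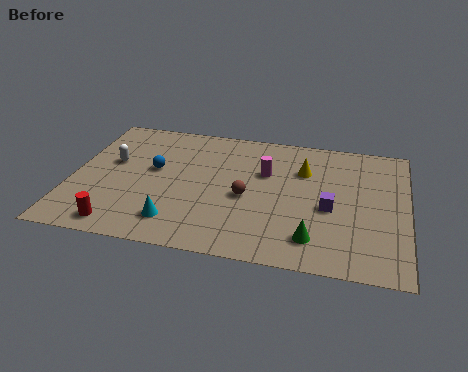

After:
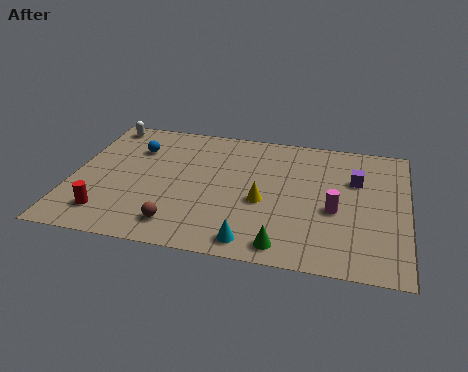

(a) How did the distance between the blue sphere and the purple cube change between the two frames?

+1.8

The distance was about 7.6 in the first image and 9.4 in the second, so they moved 1.8 units further apart.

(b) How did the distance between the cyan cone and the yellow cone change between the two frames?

-4.1

Before: roughly 6.9 units apart; after: 2.8. That's 4.1 units closer together.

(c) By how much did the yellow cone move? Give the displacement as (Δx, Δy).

(-1.6, -2.6)

From the two frames, the yellow cone sits at roughly (9.7, 6.5) before and (8.1, 3.9) after.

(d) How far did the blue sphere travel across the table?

1.7

From (3.4, 5.3) to (2.5, 6.7), the blue sphere covered √(0.9² + 1.4²) ≈ 1.7 units.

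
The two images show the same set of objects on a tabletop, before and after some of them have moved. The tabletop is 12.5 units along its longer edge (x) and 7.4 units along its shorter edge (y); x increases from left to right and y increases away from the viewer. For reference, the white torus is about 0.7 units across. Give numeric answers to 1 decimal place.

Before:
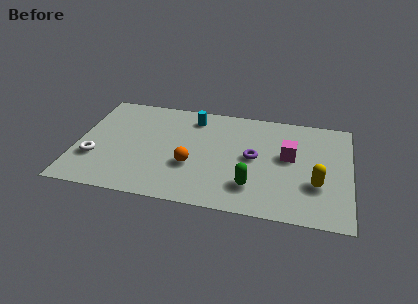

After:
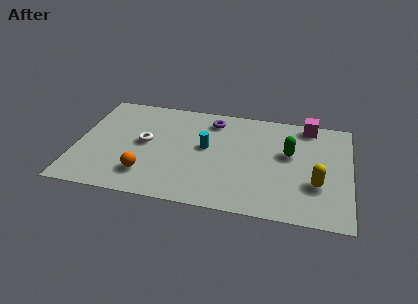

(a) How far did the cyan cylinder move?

2.1

From (5.2, 6.1) to (5.9, 4.1), the cyan cylinder covered √(0.7² + 2.0²) ≈ 2.1 units.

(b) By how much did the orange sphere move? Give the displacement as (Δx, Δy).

(-2.0, -1.0)

The orange sphere was at about (5.3, 2.7) and moved to about (3.3, 1.7).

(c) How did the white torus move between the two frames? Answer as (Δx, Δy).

(2.2, 1.5)

From the two frames, the white torus sits at roughly (0.9, 2.4) before and (3.1, 3.9) after.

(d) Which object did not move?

the yellow capsule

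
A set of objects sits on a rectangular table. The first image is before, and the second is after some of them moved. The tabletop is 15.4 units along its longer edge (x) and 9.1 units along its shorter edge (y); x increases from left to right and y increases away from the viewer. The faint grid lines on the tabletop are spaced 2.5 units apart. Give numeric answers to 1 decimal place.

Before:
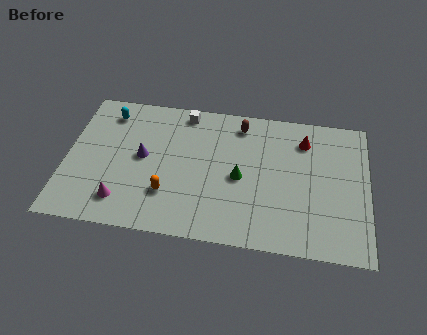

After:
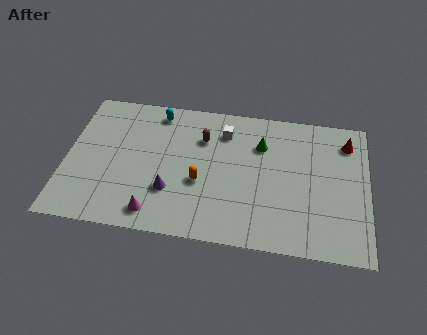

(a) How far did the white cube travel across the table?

2.3

From (5.9, 8.1) to (8.0, 7.1), the white cube covered √(2.1² + 1.0²) ≈ 2.3 units.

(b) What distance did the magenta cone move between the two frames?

1.8

From (3.0, 1.8) to (4.7, 1.3), the magenta cone covered √(1.7² + 0.5²) ≈ 1.8 units.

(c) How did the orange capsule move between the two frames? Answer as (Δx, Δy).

(1.6, 1.0)

The orange capsule was at about (5.3, 2.6) and moved to about (6.9, 3.6).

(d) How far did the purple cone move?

2.5

The purple cone was near (3.9, 4.8) before and (5.4, 2.8) after, so it travelled √(1.5² + 2.0²) ≈ 2.5 units.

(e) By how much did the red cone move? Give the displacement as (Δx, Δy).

(2.2, 0.2)

From the two frames, the red cone sits at roughly (12.1, 7.1) before and (14.3, 7.3) after.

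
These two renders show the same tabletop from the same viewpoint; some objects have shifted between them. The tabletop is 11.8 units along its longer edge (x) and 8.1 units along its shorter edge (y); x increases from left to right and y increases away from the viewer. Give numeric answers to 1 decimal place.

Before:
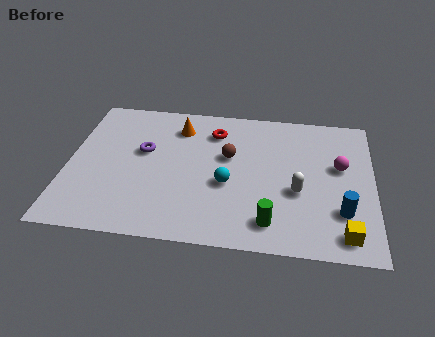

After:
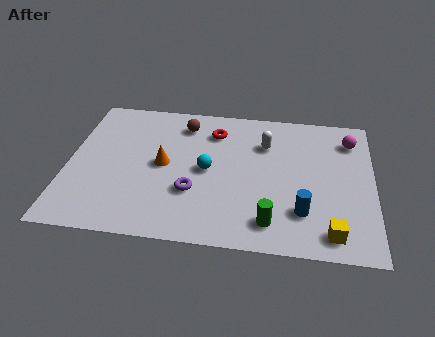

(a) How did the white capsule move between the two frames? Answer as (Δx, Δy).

(-1.3, 2.6)

The white capsule was at about (8.9, 3.2) and moved to about (7.6, 5.8).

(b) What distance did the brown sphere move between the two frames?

2.5

The brown sphere moved from about (6.2, 4.9) to (4.4, 6.6), a distance of √(1.8² + 1.7²) ≈ 2.5.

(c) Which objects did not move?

the green cylinder and the red torus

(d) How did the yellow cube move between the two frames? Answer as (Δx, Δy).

(-0.5, 0.0)

From the two frames, the yellow cube sits at roughly (10.7, 1.1) before and (10.2, 1.1) after.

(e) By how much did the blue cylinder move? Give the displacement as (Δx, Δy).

(-1.5, -0.2)

From the two frames, the blue cylinder sits at roughly (10.6, 2.3) before and (9.1, 2.1) after.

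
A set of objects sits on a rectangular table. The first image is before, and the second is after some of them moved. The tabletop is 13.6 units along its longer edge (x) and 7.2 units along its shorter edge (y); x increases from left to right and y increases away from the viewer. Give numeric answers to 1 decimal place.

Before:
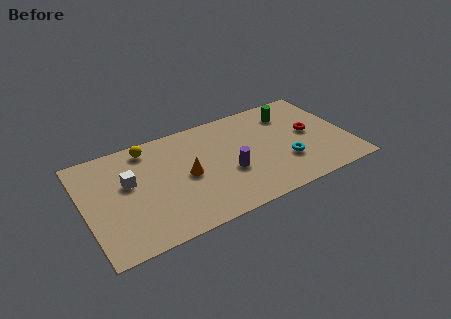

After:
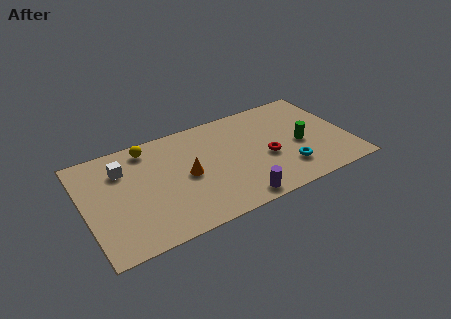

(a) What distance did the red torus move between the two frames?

2.5

The red torus was near (11.7, 3.8) before and (9.3, 3.0) after, so it travelled √(2.4² + 0.8²) ≈ 2.5 units.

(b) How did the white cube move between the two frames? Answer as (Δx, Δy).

(-0.2, 1.0)

The white cube was at about (2.3, 4.3) and moved to about (2.1, 5.3).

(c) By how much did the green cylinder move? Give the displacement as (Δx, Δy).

(0.2, -2.4)

From the two frames, the green cylinder sits at roughly (10.9, 5.6) before and (11.1, 3.2) after.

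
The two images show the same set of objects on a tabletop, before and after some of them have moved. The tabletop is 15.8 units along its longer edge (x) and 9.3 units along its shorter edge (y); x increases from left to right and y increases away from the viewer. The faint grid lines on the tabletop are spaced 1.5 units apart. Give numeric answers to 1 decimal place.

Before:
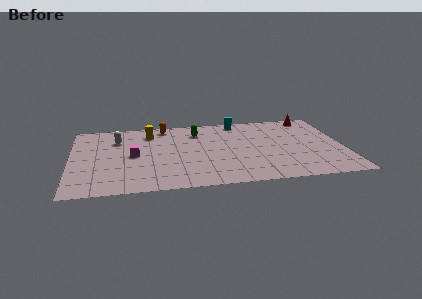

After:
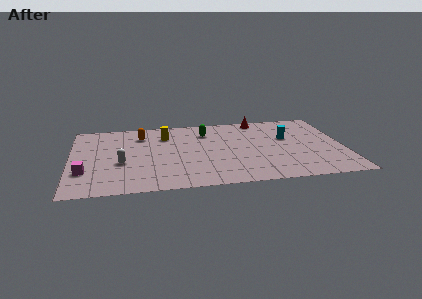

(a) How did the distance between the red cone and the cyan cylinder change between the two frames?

-1.2

They were about 4.3 units apart before and 3.1 after — 1.2 units closer together.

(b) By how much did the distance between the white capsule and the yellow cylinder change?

+2.2

The distance was about 2.0 in the first image and 4.2 in the second, so they moved 2.2 units further apart.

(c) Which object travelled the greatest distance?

the cyan cylinder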